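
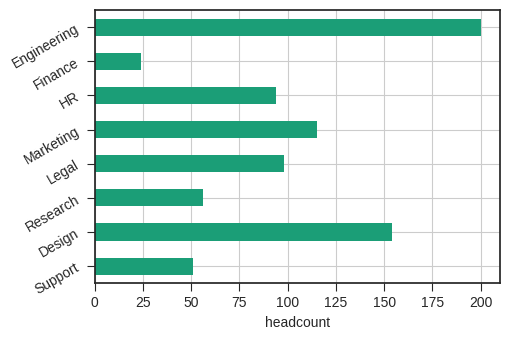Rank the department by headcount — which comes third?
Top 4: Engineering ≈ 200, Design ≈ 160, Marketing ≈ 120, Legal ≈ 100.

Marketing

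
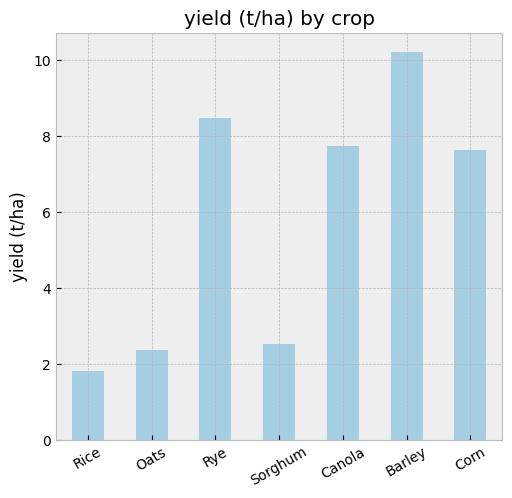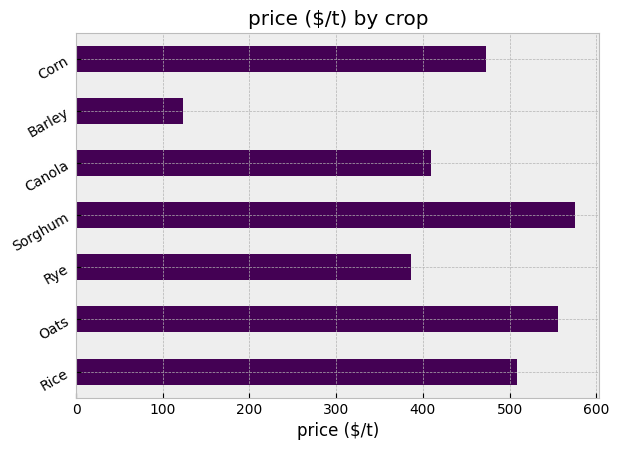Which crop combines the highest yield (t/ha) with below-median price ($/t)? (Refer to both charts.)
Barley

Chart 2 median price ($/t) ≈ 500; below-median crops: Rye, Canola, Barley. Among those, Barley has the highest yield (t/ha) (≈ 10).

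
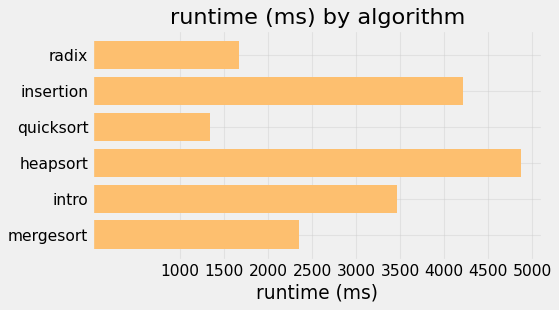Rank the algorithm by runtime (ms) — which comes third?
intro

Top 4: heapsort ≈ 5000, insertion ≈ 4000, intro ≈ 3500, mergesort ≈ 2500.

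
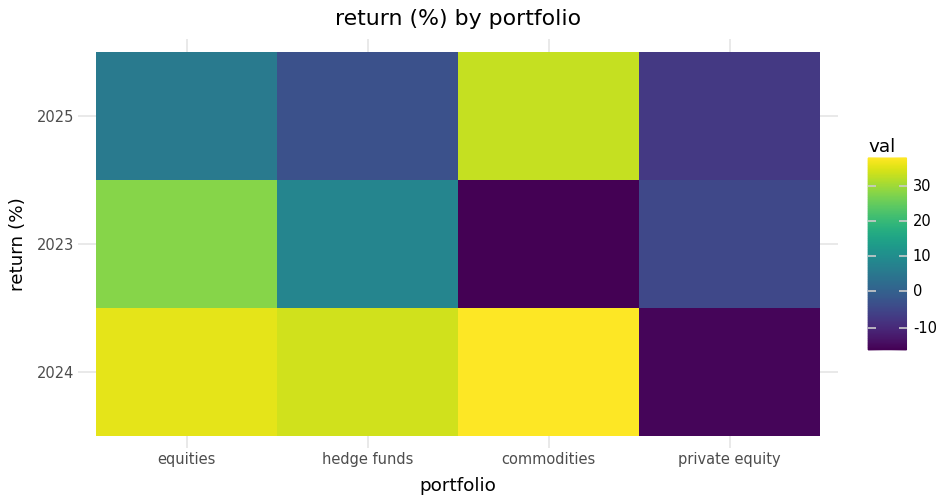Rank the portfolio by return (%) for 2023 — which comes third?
Top 4 for 2023: equities ≈ 30, hedge funds ≈ 10, private equity ≈ -5, commodities ≈ -15.

private equity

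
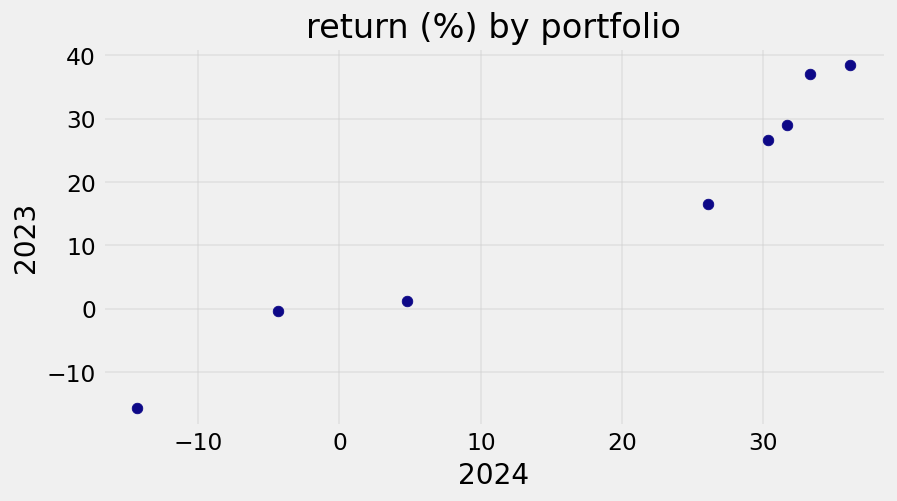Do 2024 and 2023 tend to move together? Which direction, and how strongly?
Points are positively correlated; strong (|r| ≈ 1.0).

positive, strong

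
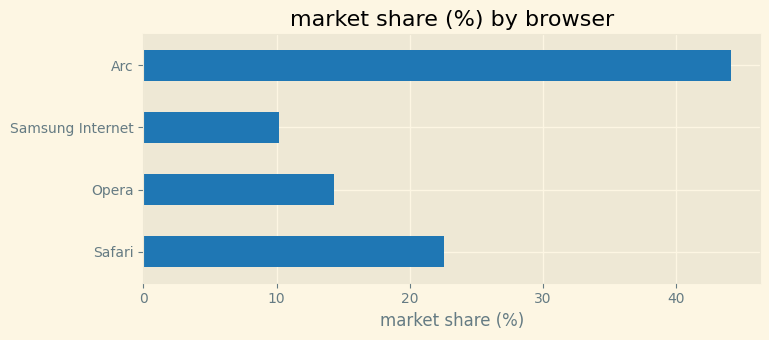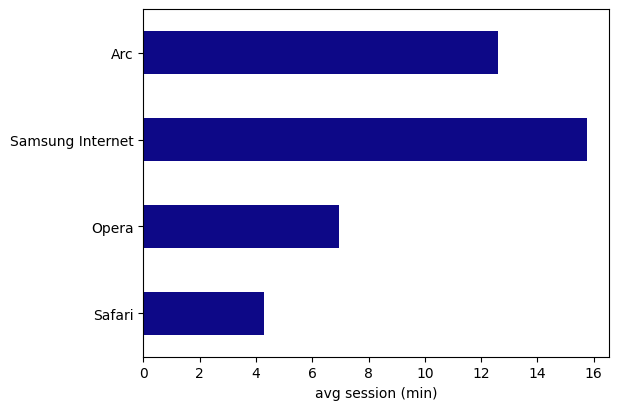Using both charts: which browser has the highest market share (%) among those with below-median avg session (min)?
Chart 2 median avg session (min) ≈ 10; below-median browsers: Safari, Opera. Among those, Safari has the highest market share (%) (≈ 25).

Safari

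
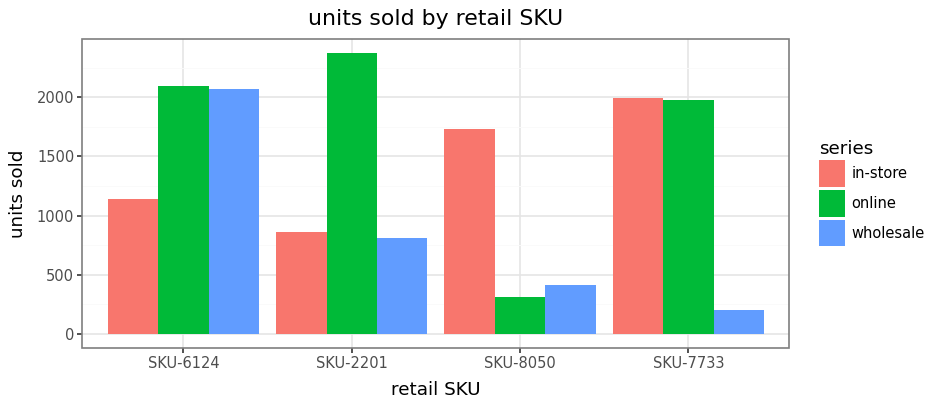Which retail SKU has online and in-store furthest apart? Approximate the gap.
SKU-2201: online ≈ 2400, in-store ≈ 800 → gap ≈ 1600. Next-largest (SKU-8050) is only ≈ 1400.

SKU-2201, ≈ 1600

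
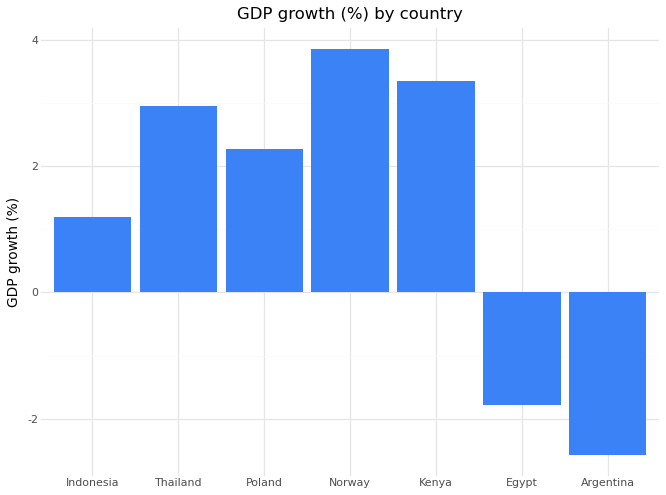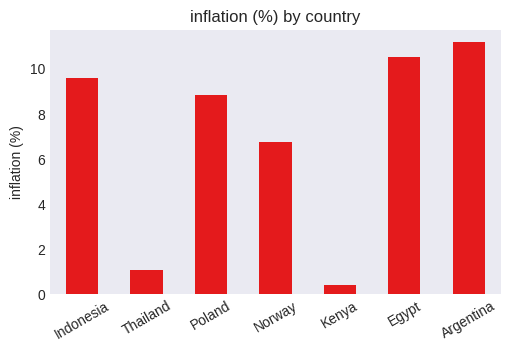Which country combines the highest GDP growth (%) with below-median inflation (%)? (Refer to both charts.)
Norway

Chart 2 median inflation (%) ≈ 8; below-median countries: Thailand, Norway, Kenya. Among those, Norway has the highest GDP growth (%) (≈ 4).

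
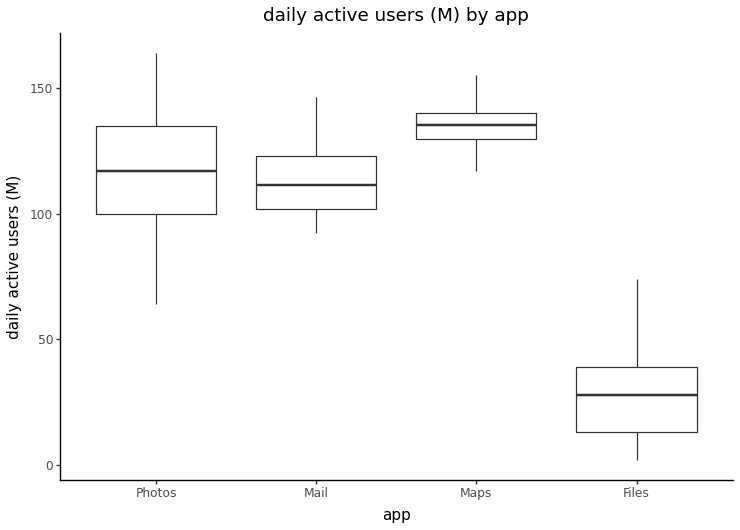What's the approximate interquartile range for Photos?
≈ 30

Q3 ≈ 130, Q1 ≈ 100; IQR ≈ 30.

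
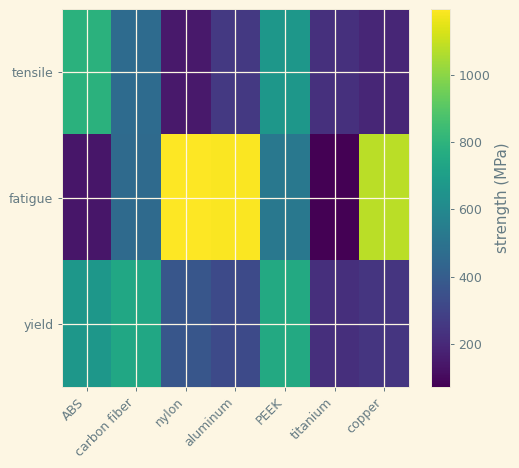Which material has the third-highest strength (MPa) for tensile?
carbon fiber

Top 4 for tensile: ABS ≈ 800, PEEK ≈ 700, carbon fiber ≈ 500, aluminum ≈ 300.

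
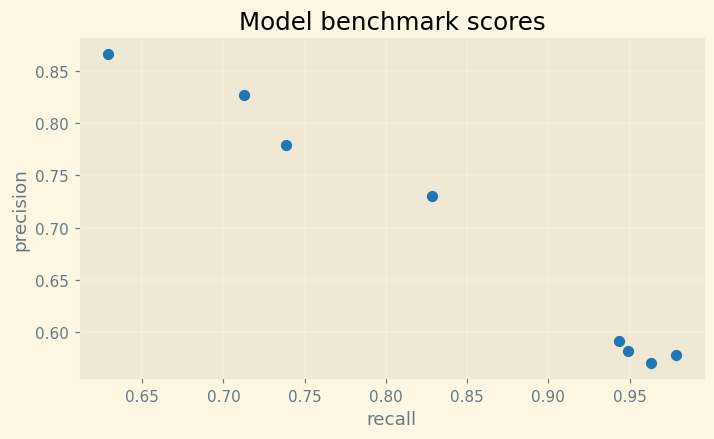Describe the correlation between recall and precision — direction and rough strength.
Points are negatively correlated; strong (|r| ≈ 1.0).

negative, strong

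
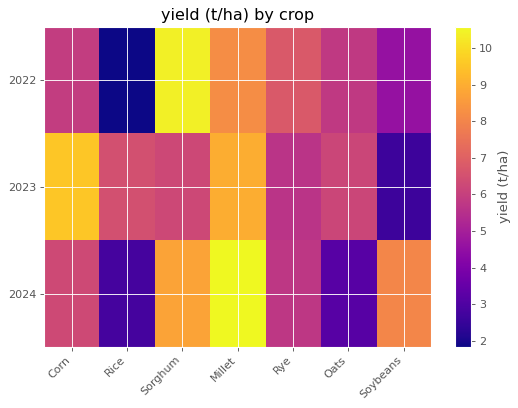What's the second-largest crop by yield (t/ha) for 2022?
Top 3 for 2022: Sorghum ≈ 10, Millet ≈ 8, Rye ≈ 7.

Millet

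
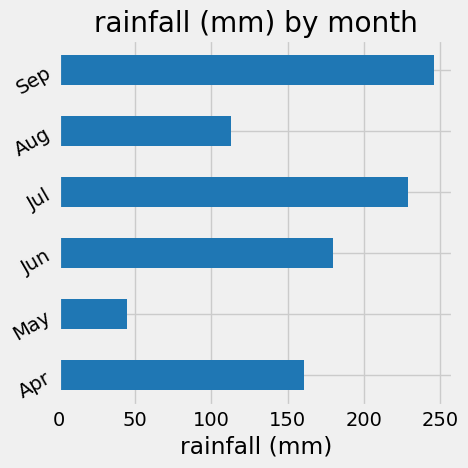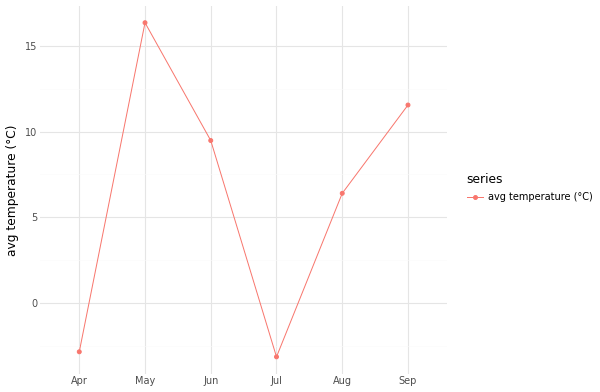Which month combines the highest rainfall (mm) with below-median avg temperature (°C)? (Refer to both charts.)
Chart 2 median avg temperature (°C) ≈ 8; below-median months: Apr, Jul, Aug. Among those, Jul has the highest rainfall (mm) (≈ 225).

Jul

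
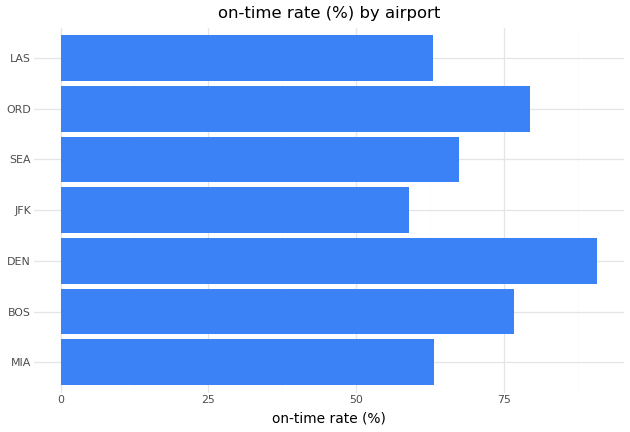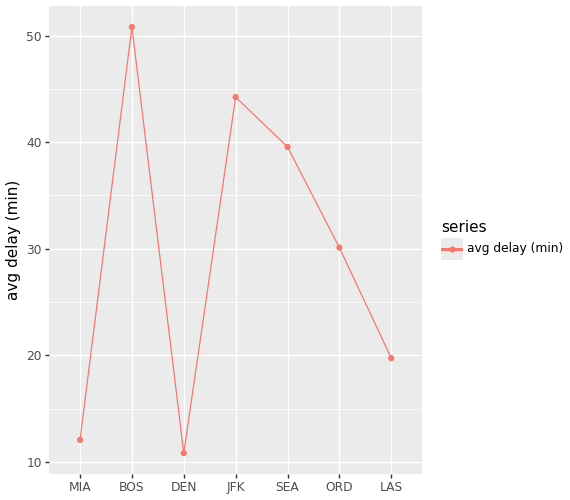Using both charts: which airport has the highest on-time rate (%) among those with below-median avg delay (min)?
DEN

Chart 2 median avg delay (min) ≈ 30; below-median airports: MIA, DEN, LAS. Among those, DEN has the highest on-time rate (%) (≈ 90).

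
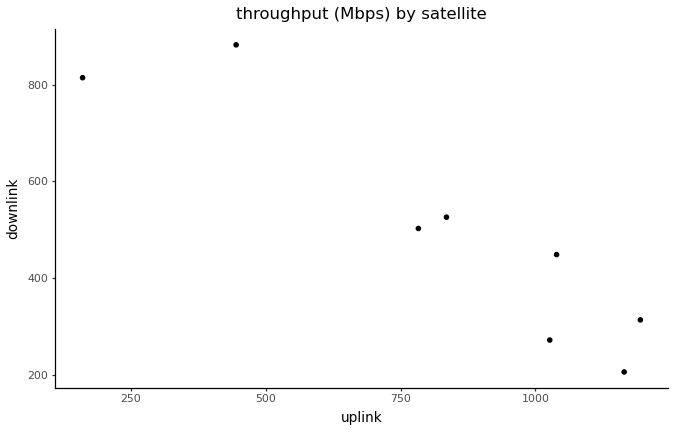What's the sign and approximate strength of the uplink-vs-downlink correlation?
Points are negatively correlated; strong (|r| ≈ 0.9).

negative, strong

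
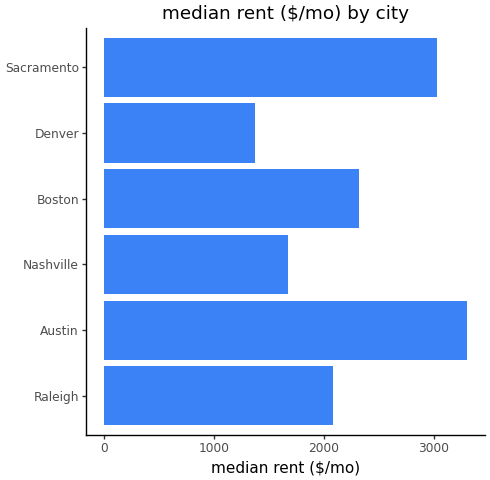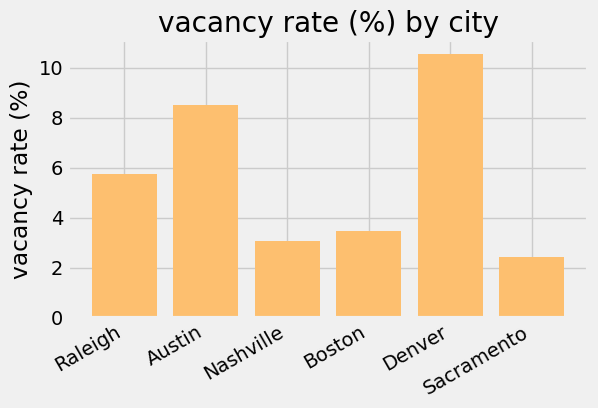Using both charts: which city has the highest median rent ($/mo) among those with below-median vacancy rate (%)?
Sacramento

Chart 2 median vacancy rate (%) ≈ 5; below-median cities: Nashville, Boston, Sacramento. Among those, Sacramento has the highest median rent ($/mo) (≈ 3000).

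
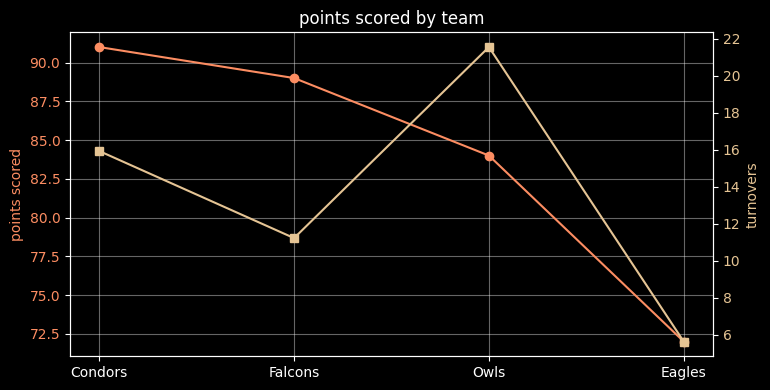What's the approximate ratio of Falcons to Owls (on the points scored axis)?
Falcons ≈ 88, Owls ≈ 84; 88/84 ≈ 1.05.

≈ 1.05×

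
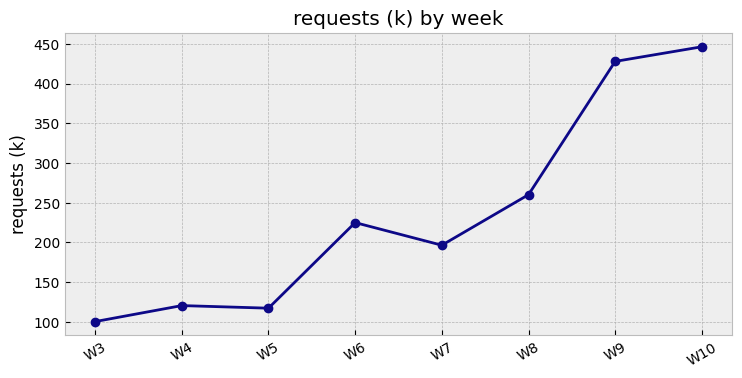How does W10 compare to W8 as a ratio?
≈ 1.8×

W10 ≈ 450, W8 ≈ 250; 450/250 ≈ 1.8.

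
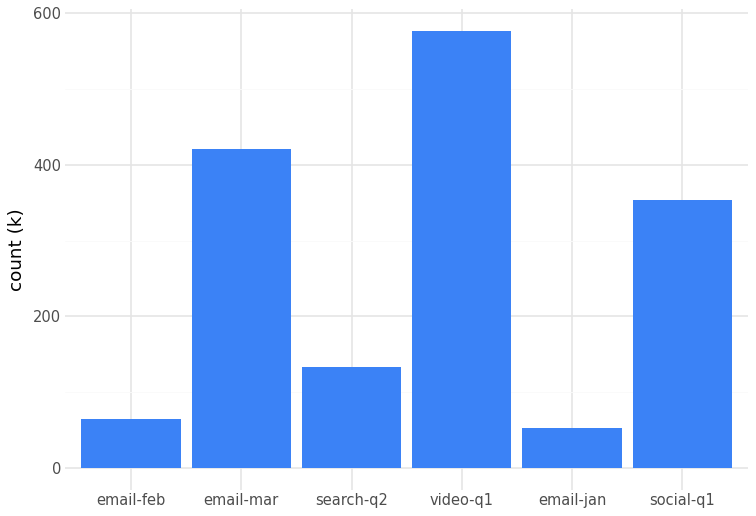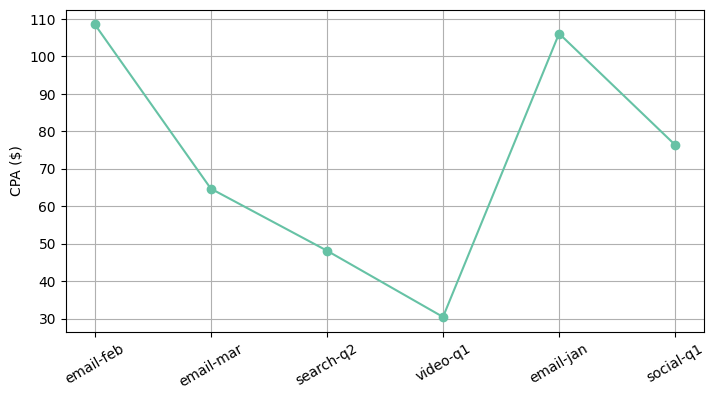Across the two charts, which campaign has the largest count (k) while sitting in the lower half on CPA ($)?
Chart 2 median CPA ($) ≈ 70; below-median campaigns: email-mar, search-q2, video-q1. Among those, video-q1 has the highest count (k) (≈ 600).

video-q1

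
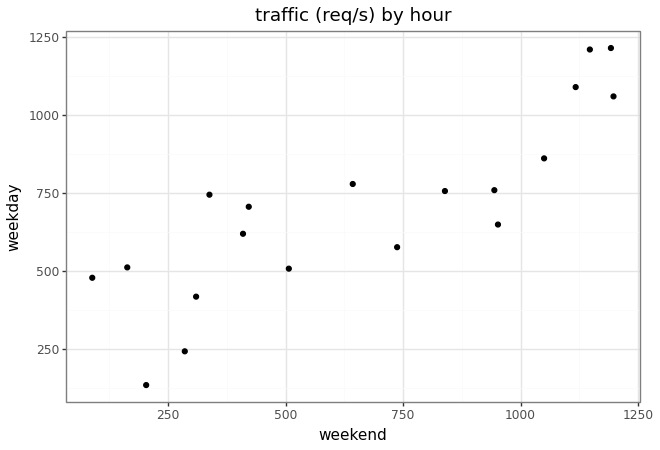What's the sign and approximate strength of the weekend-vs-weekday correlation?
Points are positively correlated; strong (|r| ≈ 0.8).

positive, strong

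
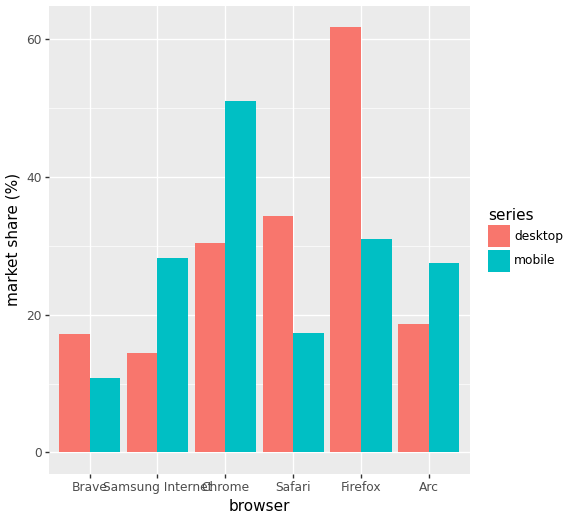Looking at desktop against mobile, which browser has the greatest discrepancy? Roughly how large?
Firefox, ≈ 30 %

Firefox: desktop ≈ 60, mobile ≈ 30 → gap ≈ 30. Next-largest (Chrome) is only ≈ 20.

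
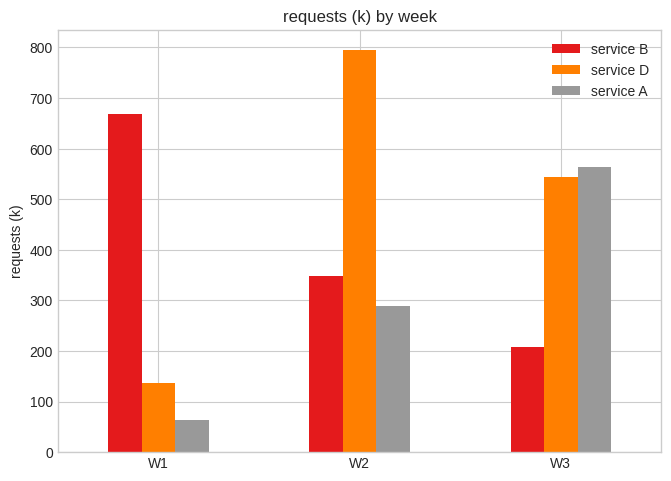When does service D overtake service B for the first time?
W2

W1: service D ≈ 100 vs service B ≈ 700 (not yet); W2: service D ≈ 800 vs service B ≈ 300 (first crossover).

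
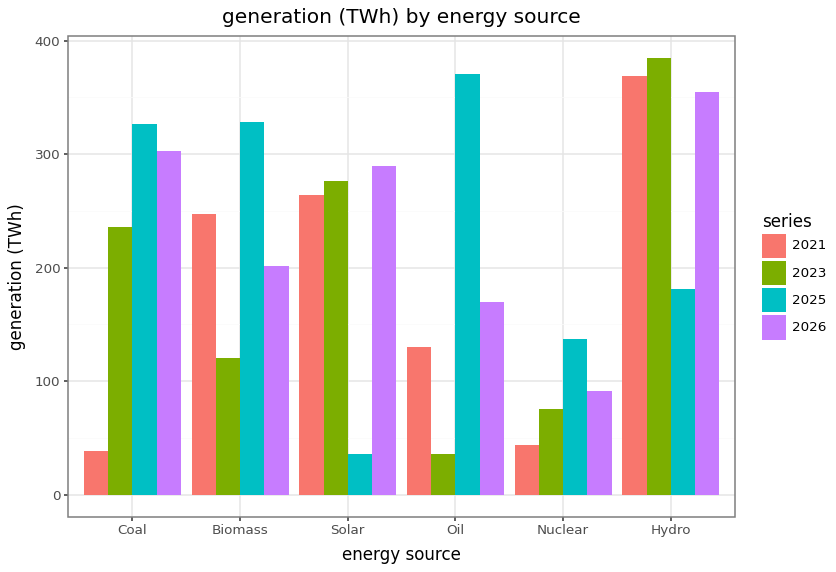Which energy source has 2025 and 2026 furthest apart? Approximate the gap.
Solar, ≈ 250 TWh

Solar: 2025 ≈ 50, 2026 ≈ 300 → gap ≈ 250. Next-largest (Oil) is only ≈ 200.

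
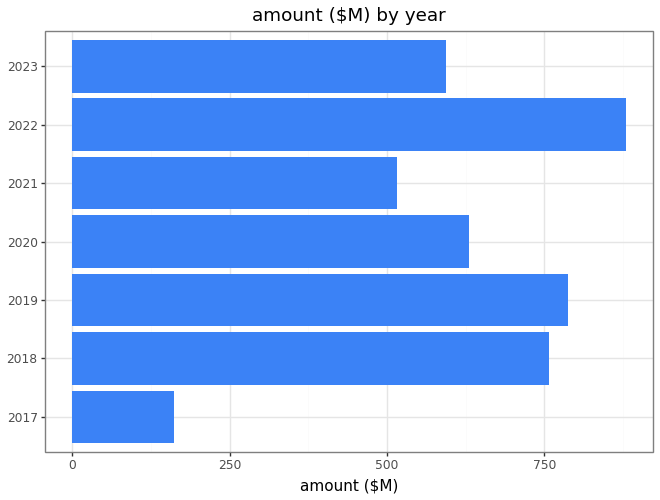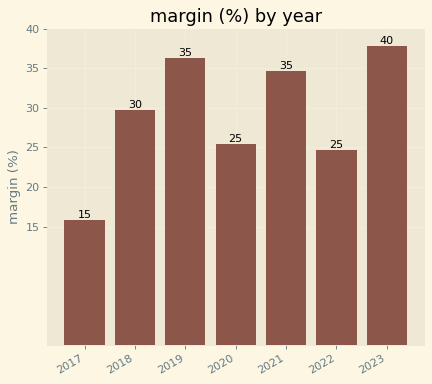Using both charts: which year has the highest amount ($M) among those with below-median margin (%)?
Chart 2 median margin (%) ≈ 30; below-median years: 2017, 2020, 2022. Among those, 2022 has the highest amount ($M) (≈ 900).

2022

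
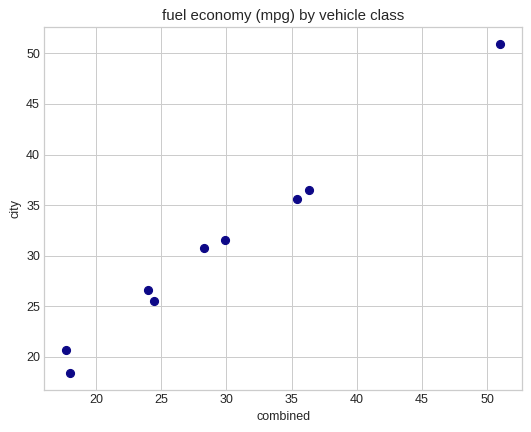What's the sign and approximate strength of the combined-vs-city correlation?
positive, strong

Points are positively correlated; strong (|r| ≈ 1.0).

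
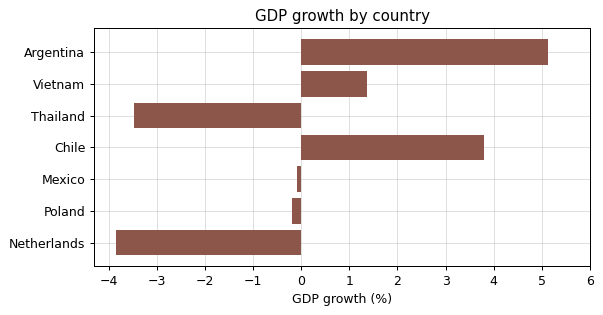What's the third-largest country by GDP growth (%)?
Vietnam

Top 4: Argentina ≈ 5, Chile ≈ 4, Vietnam ≈ 1, Mexico ≈ 0.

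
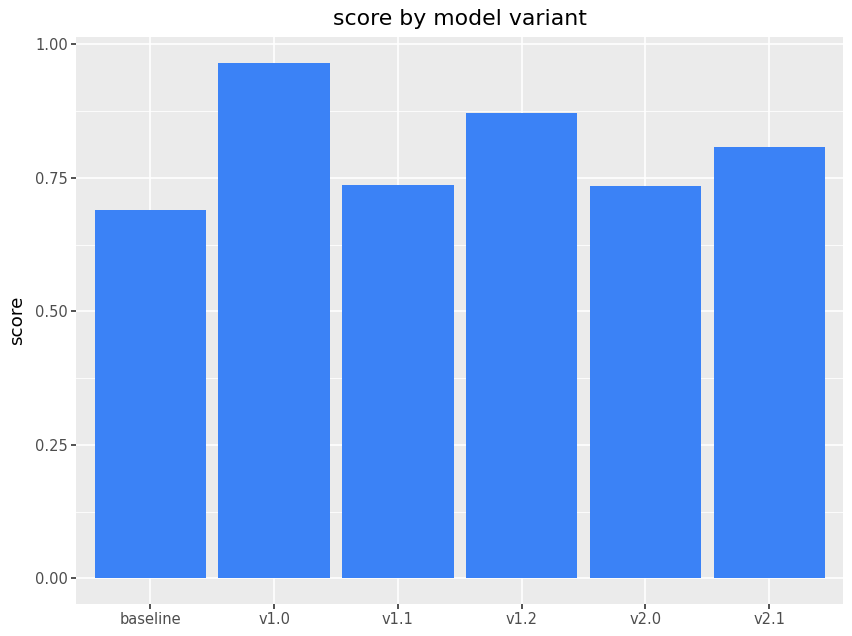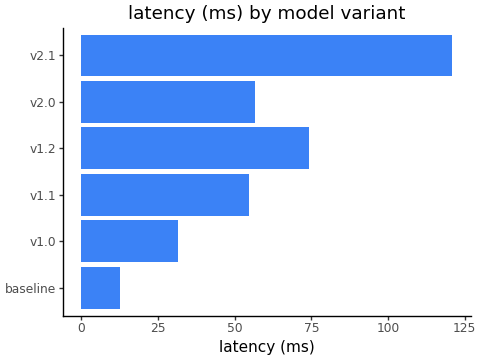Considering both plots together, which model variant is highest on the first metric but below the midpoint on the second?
Chart 2 median latency (ms) ≈ 60; below-median model variants: baseline, v1.0, v1.1. Among those, v1.0 has the highest score (≈ 1).

v1.0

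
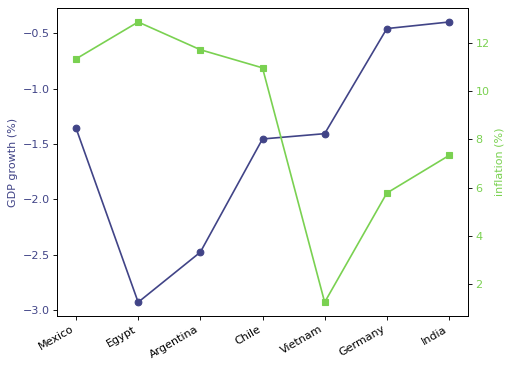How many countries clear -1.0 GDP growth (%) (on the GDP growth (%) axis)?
2

Above -1.0: Germany, India.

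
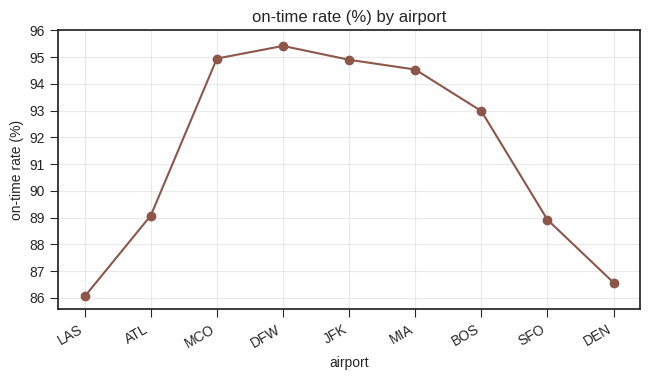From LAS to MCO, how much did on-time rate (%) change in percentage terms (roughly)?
≈ +10.5%

LAS ≈ 86, MCO ≈ 95; (95 − 86) / 86 ≈ +10.5%.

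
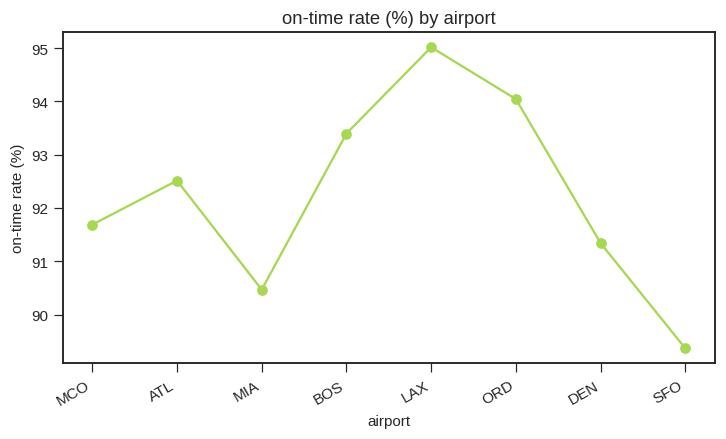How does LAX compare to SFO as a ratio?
LAX ≈ 95.0, SFO ≈ 89.5; 95.0/89.5 ≈ 1.06.

≈ 1.06×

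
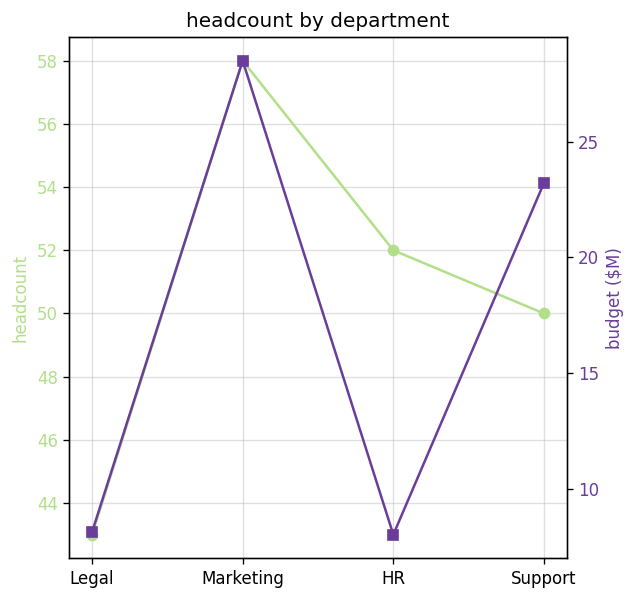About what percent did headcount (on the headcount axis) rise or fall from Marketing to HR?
≈ -10.3%

Marketing ≈ 58, HR ≈ 52; (52 − 58) / 58 ≈ -10.3%.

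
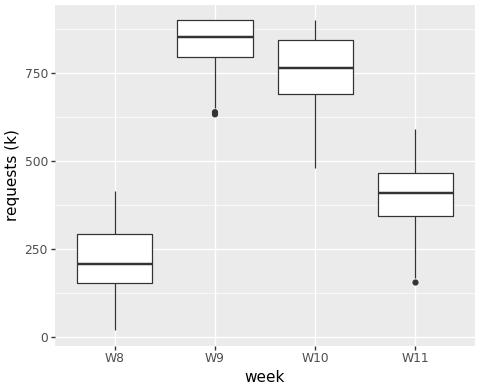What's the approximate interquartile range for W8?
≈ 150

Q3 ≈ 300, Q1 ≈ 150; IQR ≈ 150.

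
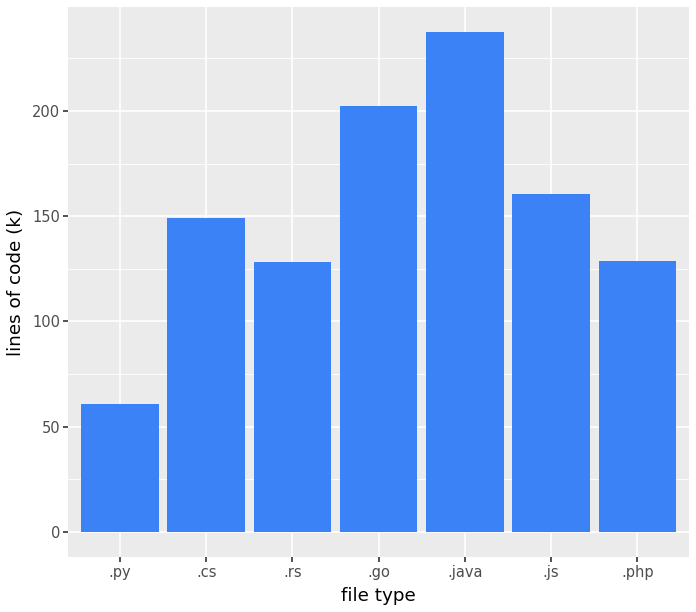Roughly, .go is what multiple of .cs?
.go ≈ 200, .cs ≈ 140; 200/140 ≈ 1.43.

≈ 1.43×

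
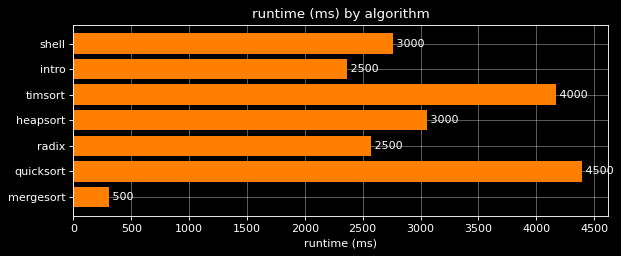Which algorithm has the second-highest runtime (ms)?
Top 3: quicksort ≈ 4500, timsort ≈ 4000, heapsort ≈ 3000.

timsort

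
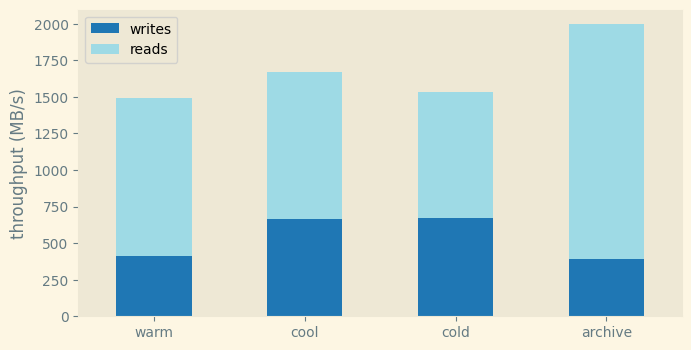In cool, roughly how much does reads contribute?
reads top ≈ 1600, bottom ≈ 600; segment ≈ 1000.

≈ 1000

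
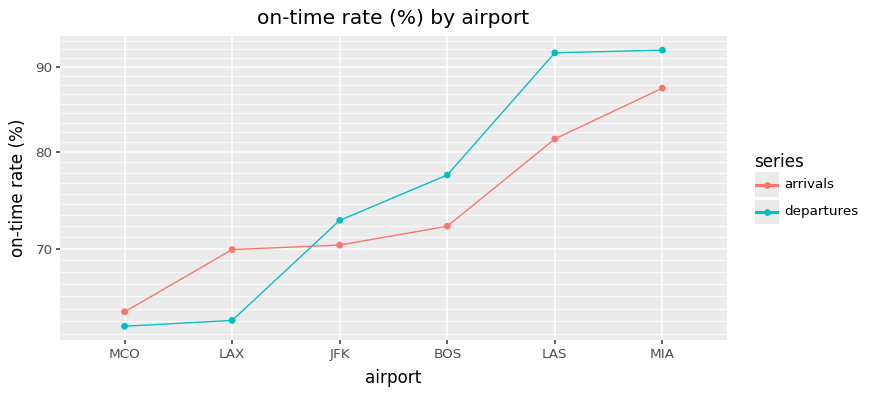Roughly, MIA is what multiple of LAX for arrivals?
≈ 1.21×

MIA ≈ 85, LAX ≈ 70; 85/70 ≈ 1.21.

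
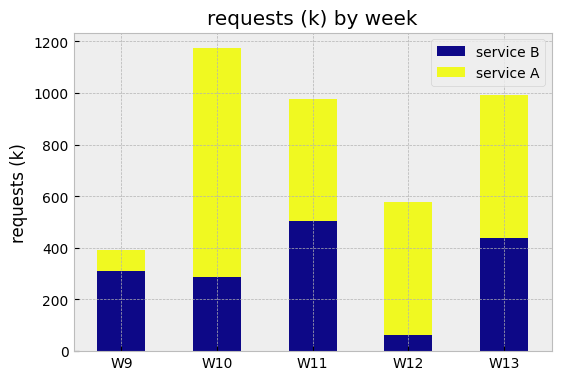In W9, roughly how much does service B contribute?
service B top ≈ 300, bottom ≈ 0; segment ≈ 300.

≈ 300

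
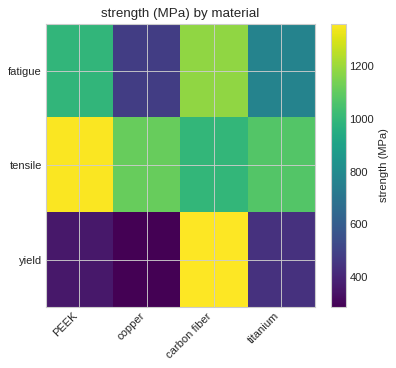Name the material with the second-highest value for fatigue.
Top 3 for fatigue: carbon fiber ≈ 1200, PEEK ≈ 1000, titanium ≈ 800.

PEEK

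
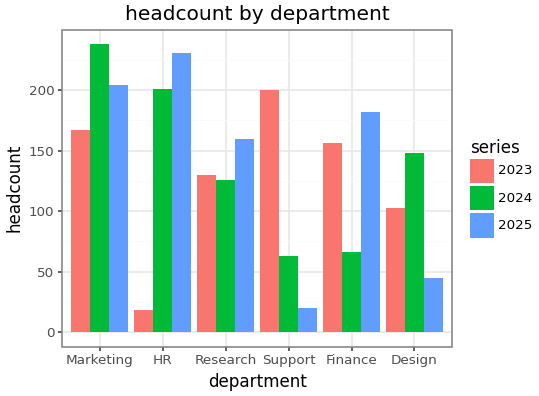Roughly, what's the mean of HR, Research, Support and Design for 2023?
≈ 110

(20 + 120 + 200 + 100) / 4 ≈ 110.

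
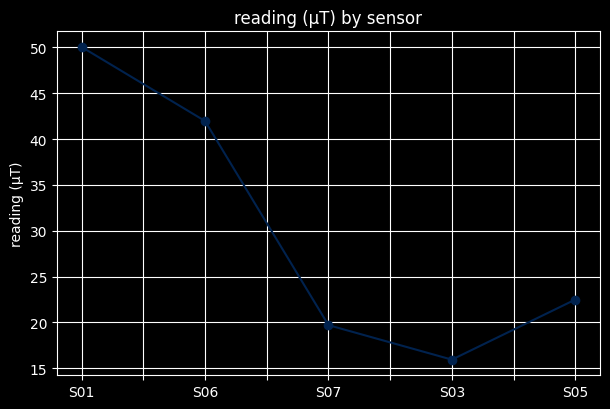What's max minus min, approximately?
Max S01 ≈ 50, min S03 ≈ 15; range ≈ 35.

≈ 35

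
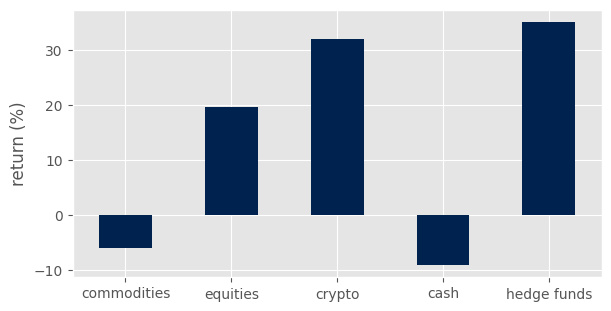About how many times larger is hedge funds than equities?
≈ 1.75×

hedge funds ≈ 35, equities ≈ 20; 35/20 ≈ 1.75.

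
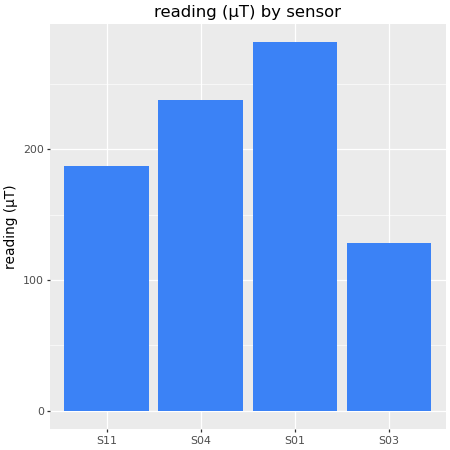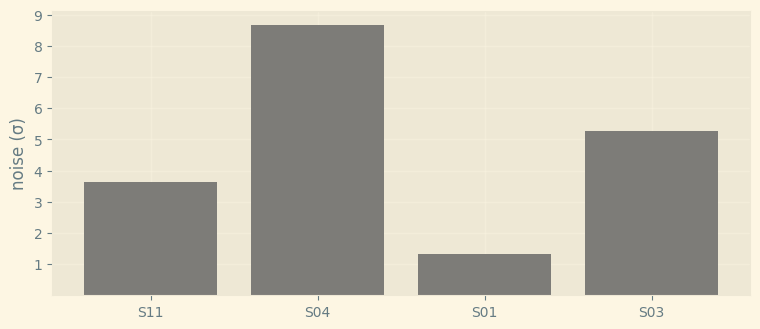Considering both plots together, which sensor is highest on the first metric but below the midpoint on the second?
S01

Chart 2 median noise (σ) ≈ 4; below-median sensors: S11, S01. Among those, S01 has the highest reading (µT) (≈ 300).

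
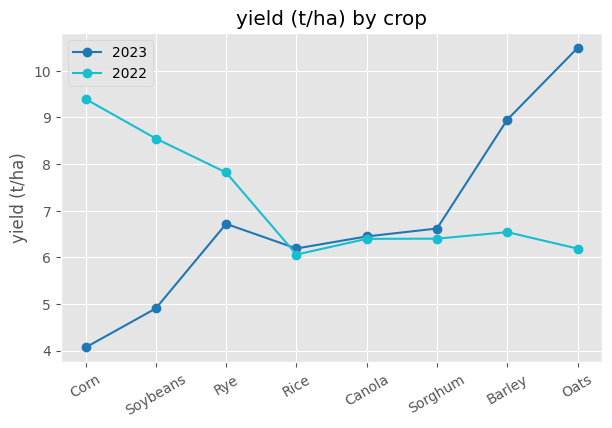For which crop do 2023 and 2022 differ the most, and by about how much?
Corn: 2023 ≈ 4, 2022 ≈ 9 → gap ≈ 5. Next-largest (Oats) is only ≈ 4.

Corn, ≈ 5 t/ha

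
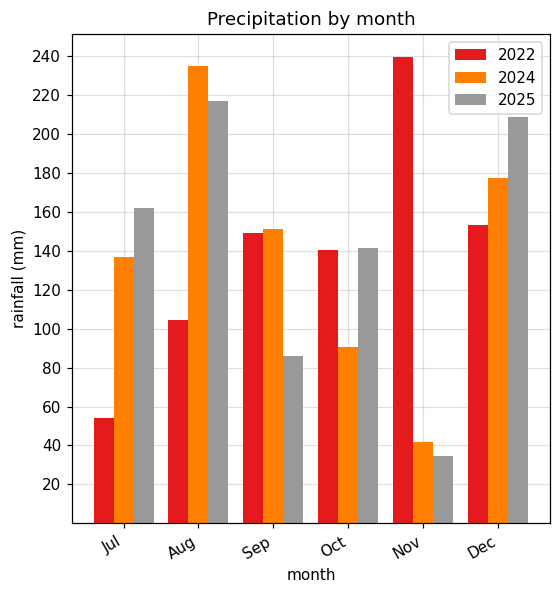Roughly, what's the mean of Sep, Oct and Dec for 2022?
≈ 147

(140 + 140 + 160) / 3 ≈ 147.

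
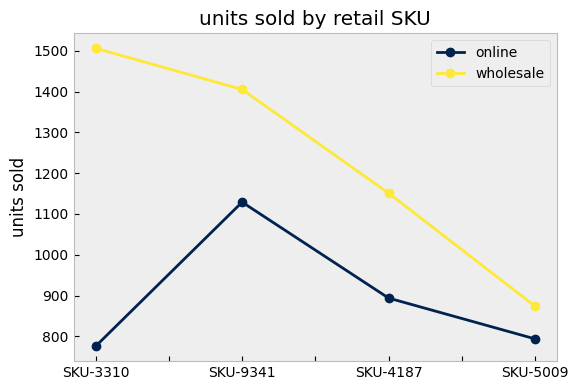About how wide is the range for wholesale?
≈ 600

Max SKU-3310 ≈ 1500, min SKU-5009 ≈ 900; range ≈ 600.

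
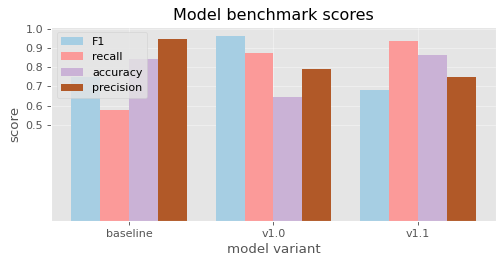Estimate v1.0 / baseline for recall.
≈ 1.5×

v1.0 ≈ 0.9, baseline ≈ 0.6; 0.9/0.6 ≈ 1.5.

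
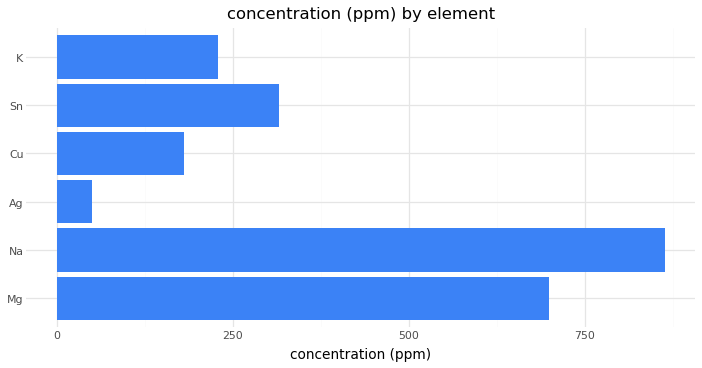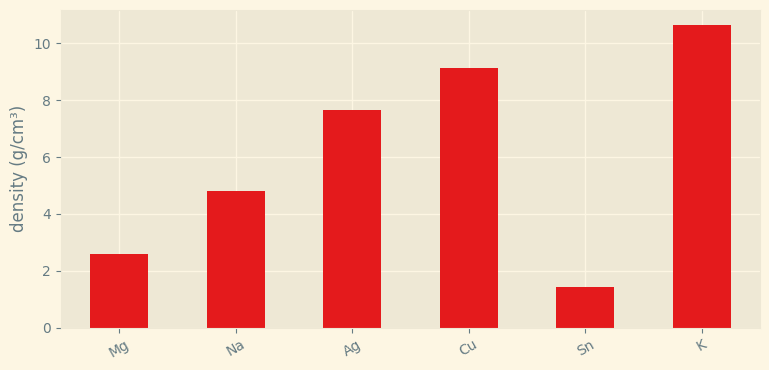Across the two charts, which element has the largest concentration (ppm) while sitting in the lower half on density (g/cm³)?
Chart 2 median density (g/cm³) ≈ 6; below-median elements: Mg, Na, Sn. Among those, Na has the highest concentration (ppm) (≈ 900).

Na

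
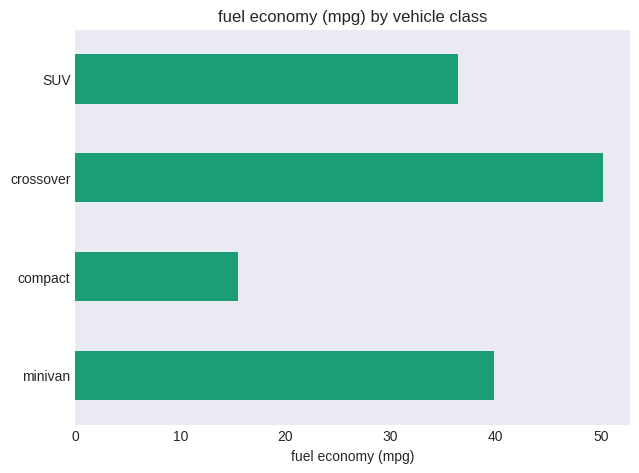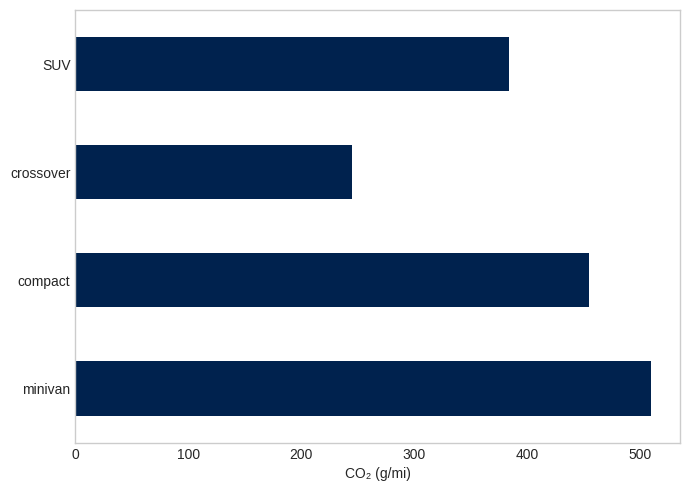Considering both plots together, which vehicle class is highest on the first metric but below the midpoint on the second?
crossover

Chart 2 median CO₂ (g/mi) ≈ 400; below-median vehicle classes: crossover, SUV. Among those, crossover has the highest fuel economy (mpg) (≈ 50).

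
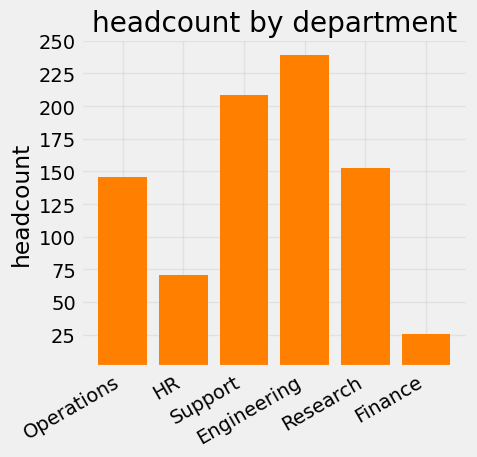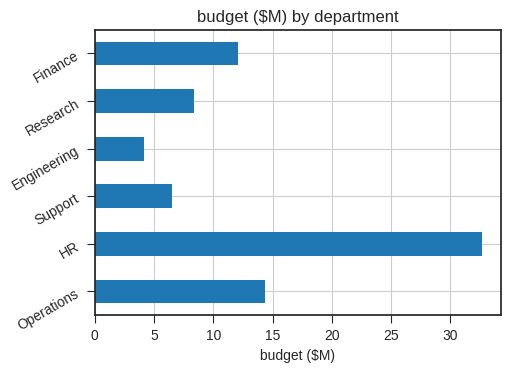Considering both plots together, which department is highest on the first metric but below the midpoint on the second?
Chart 2 median budget ($M) ≈ 10; below-median departments: Support, Engineering, Research. Among those, Engineering has the highest headcount (≈ 250).

Engineering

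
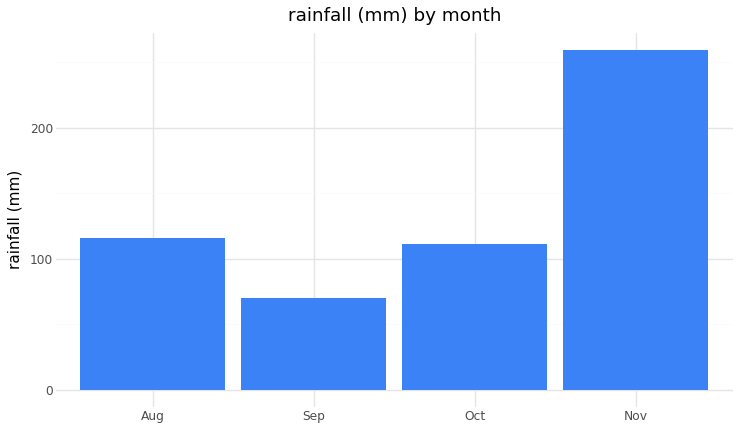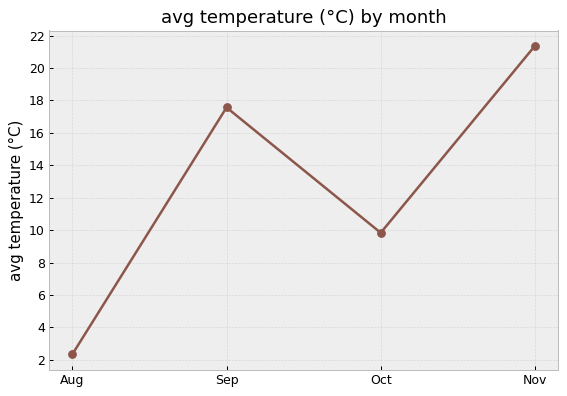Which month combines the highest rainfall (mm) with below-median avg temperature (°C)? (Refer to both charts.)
Aug

Chart 2 median avg temperature (°C) ≈ 14; below-median months: Aug, Oct. Among those, Aug has the highest rainfall (mm) (≈ 125).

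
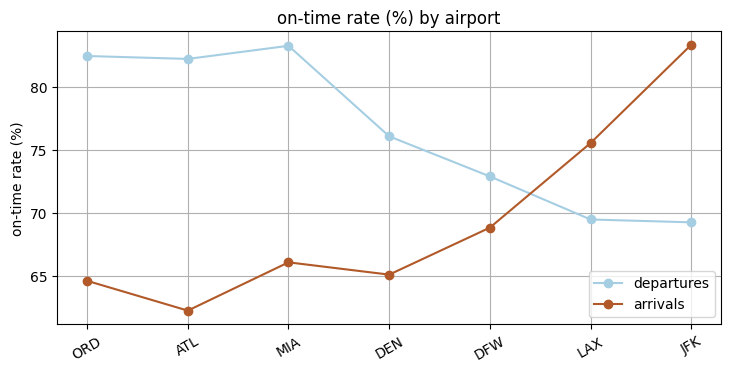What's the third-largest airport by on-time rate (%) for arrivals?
Top 4 for arrivals: JFK ≈ 84, LAX ≈ 76, DFW ≈ 68, MIA ≈ 66.

DFW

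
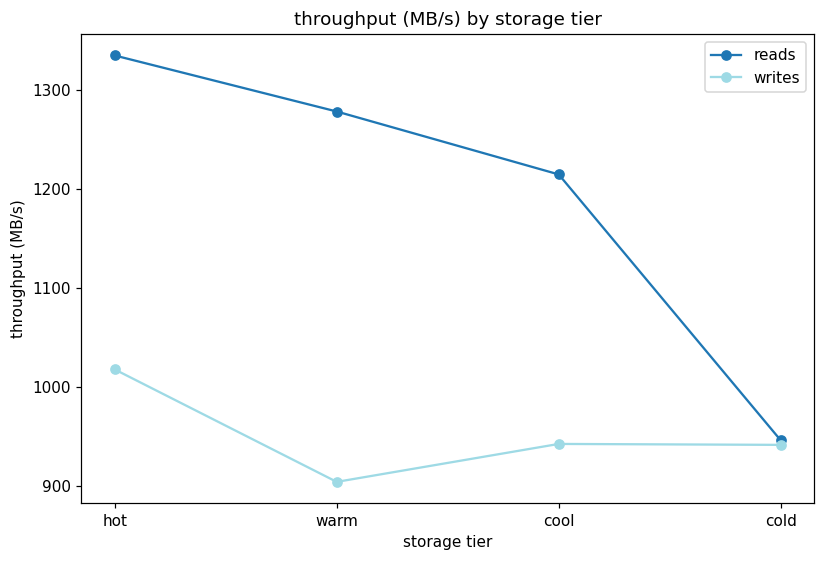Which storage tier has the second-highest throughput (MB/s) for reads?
warm

Top 3 for reads: hot ≈ 1350, warm ≈ 1300, cool ≈ 1200.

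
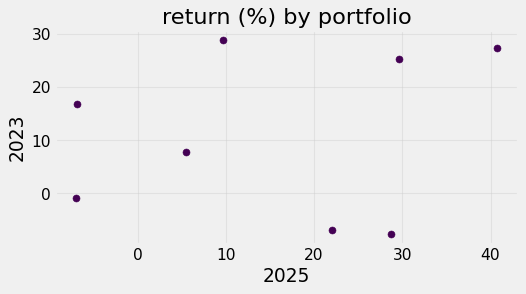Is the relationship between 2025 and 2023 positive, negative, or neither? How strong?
no clear correlation

Points are roughly uncorrelated; weak (|r| ≈ 0.2).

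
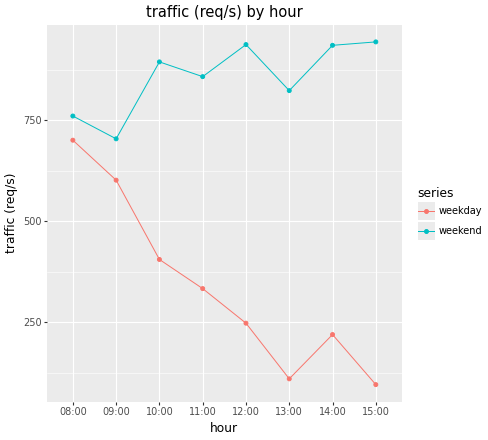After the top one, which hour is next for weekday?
Top 3 for weekday: 08:00 ≈ 700, 09:00 ≈ 600, 10:00 ≈ 400.

09:00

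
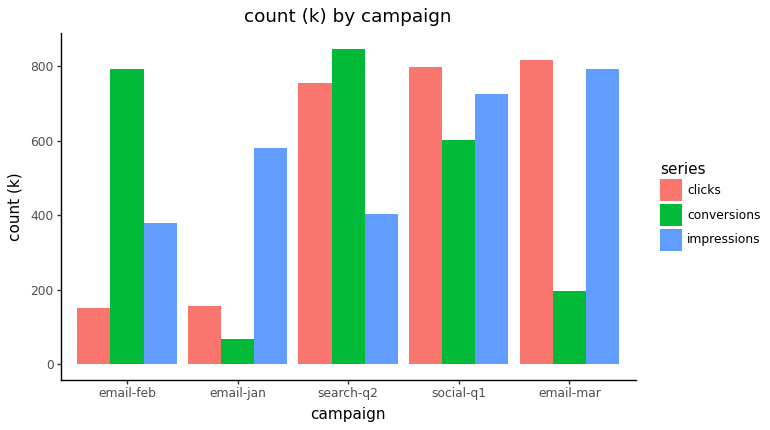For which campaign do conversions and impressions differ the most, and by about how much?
email-mar, ≈ 600 k

email-mar: conversions ≈ 200, impressions ≈ 800 → gap ≈ 600. Next-largest (email-jan) is only ≈ 500.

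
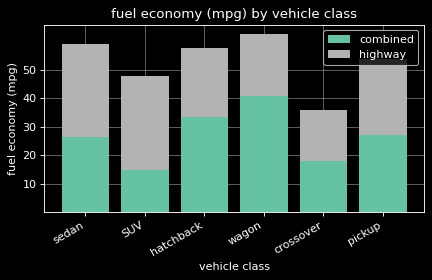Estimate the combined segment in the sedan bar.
≈ 30

combined top ≈ 30, bottom ≈ 0; segment ≈ 30.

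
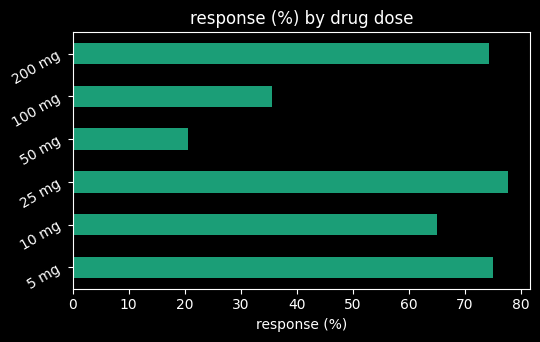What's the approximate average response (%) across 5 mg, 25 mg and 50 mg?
≈ 60

(80 + 80 + 20) / 3 ≈ 60.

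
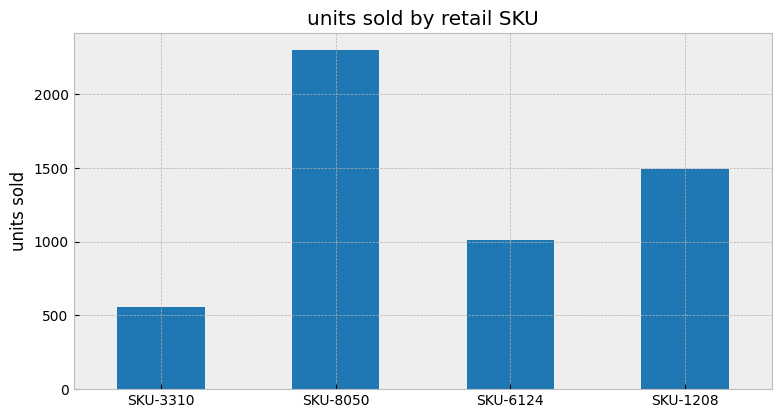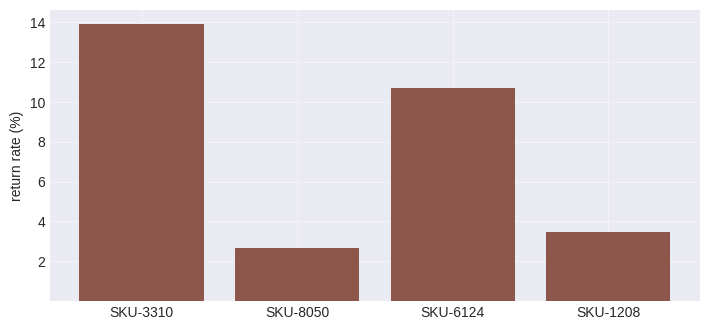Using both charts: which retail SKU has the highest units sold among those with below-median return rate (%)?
Chart 2 median return rate (%) ≈ 8; below-median retail SKUs: SKU-8050, SKU-1208. Among those, SKU-8050 has the highest units sold (≈ 2500).

SKU-8050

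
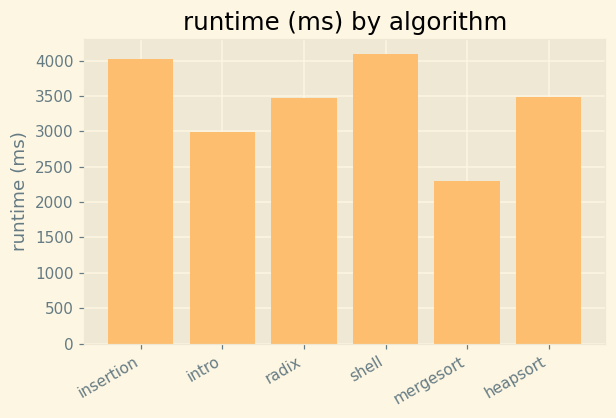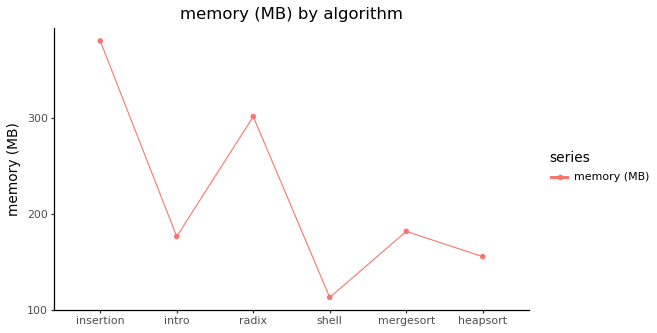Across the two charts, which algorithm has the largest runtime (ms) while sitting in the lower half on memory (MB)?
Chart 2 median memory (MB) ≈ 200; below-median algorithms: intro, shell, heapsort. Among those, shell has the highest runtime (ms) (≈ 4000).

shell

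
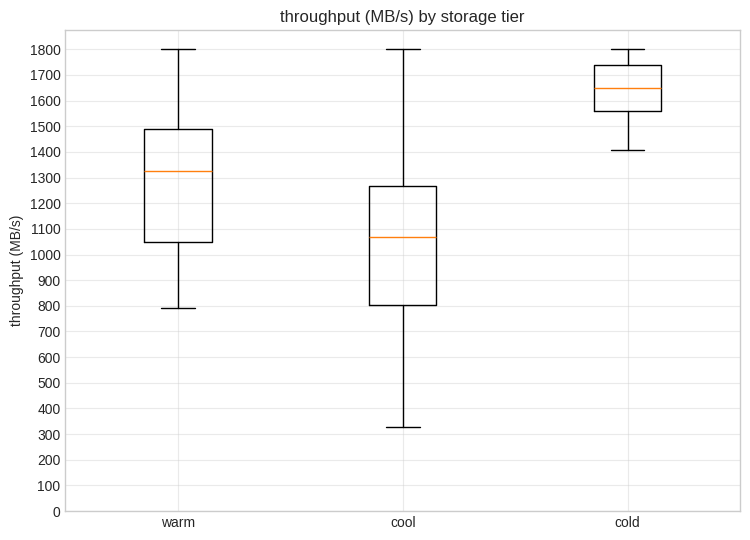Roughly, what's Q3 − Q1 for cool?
Q3 ≈ 1300, Q1 ≈ 800; IQR ≈ 500.

≈ 500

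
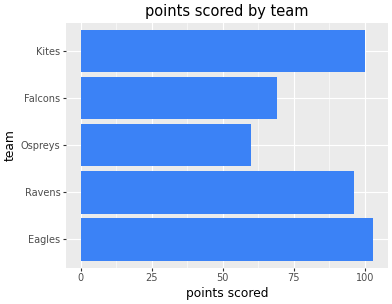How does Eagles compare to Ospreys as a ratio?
≈ 1.67×

Eagles ≈ 100, Ospreys ≈ 60; 100/60 ≈ 1.67.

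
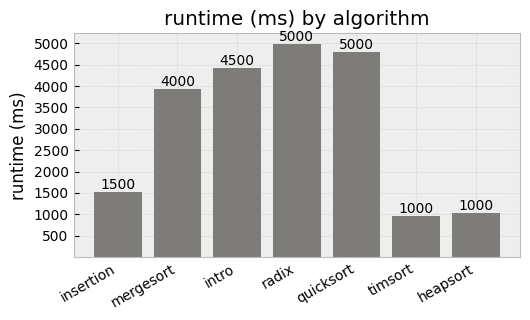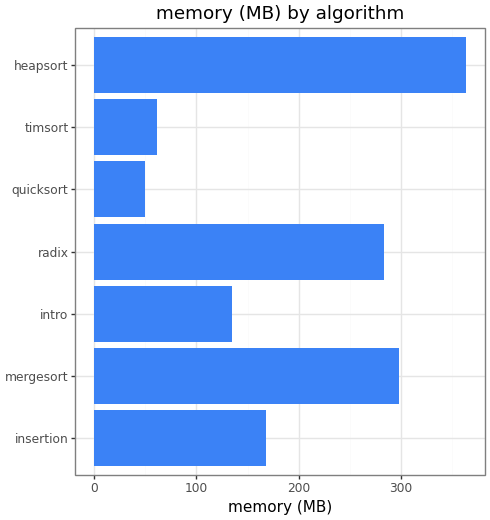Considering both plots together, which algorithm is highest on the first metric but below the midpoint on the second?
quicksort

Chart 2 median memory (MB) ≈ 150; below-median algorithms: intro, quicksort, timsort. Among those, quicksort has the highest runtime (ms) (≈ 5000).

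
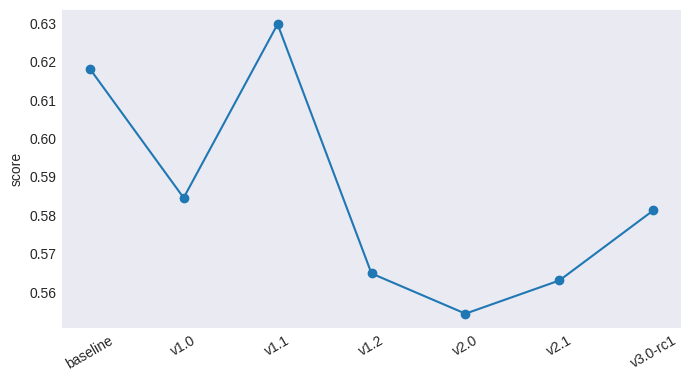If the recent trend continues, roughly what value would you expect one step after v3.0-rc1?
≈ 0.595

Last three: 0.55, 0.56, 0.58 → slope ≈ 0.015/step → next ≈ 0.595.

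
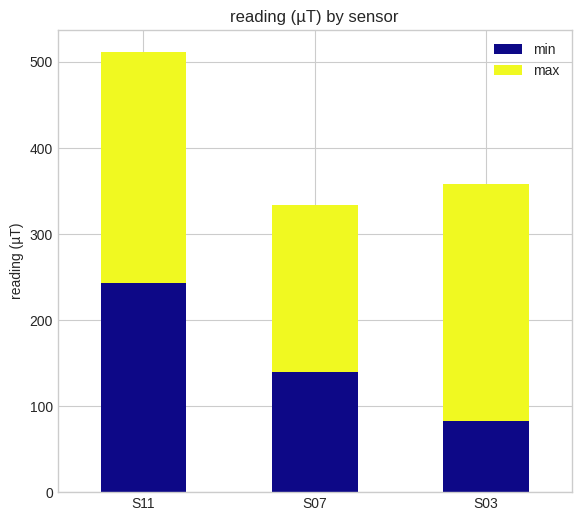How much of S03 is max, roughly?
≈ 250

max top ≈ 350, bottom ≈ 100; segment ≈ 250.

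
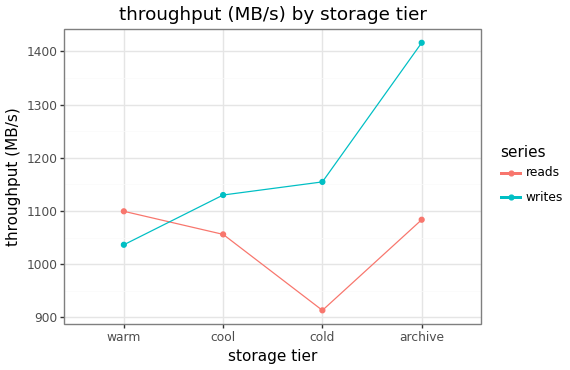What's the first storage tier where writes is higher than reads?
warm: writes ≈ 1050 vs reads ≈ 1100 (not yet); cool: writes ≈ 1150 vs reads ≈ 1050 (first crossover).

cool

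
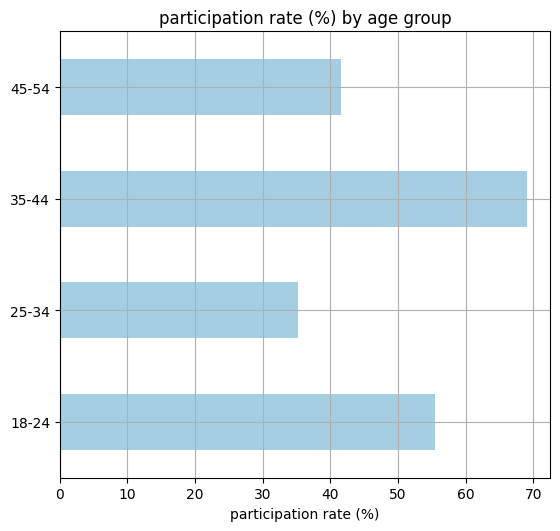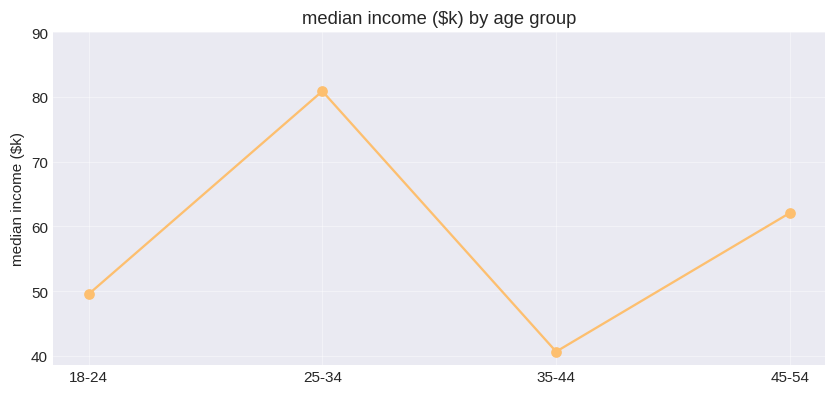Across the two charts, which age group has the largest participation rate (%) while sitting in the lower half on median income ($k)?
Chart 2 median median income ($k) ≈ 60; below-median age groups: 18-24, 35-44. Among those, 35-44 has the highest participation rate (%) (≈ 70).

35-44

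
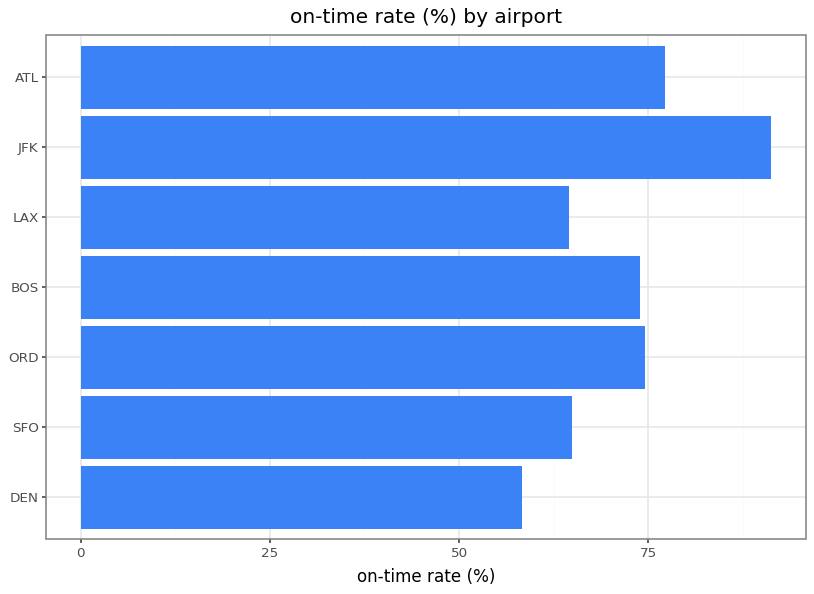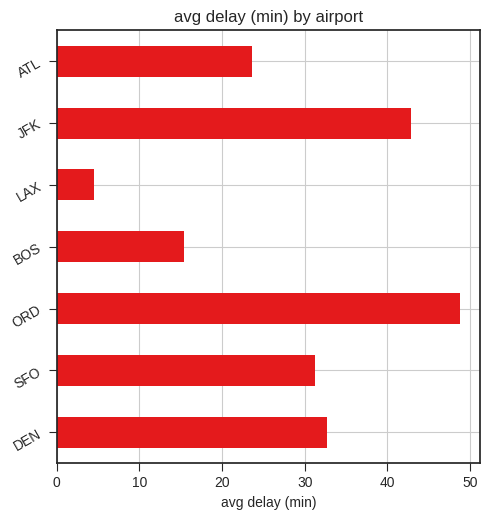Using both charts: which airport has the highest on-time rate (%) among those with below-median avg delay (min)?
ATL

Chart 2 median avg delay (min) ≈ 30; below-median airports: BOS, LAX, ATL. Among those, ATL has the highest on-time rate (%) (≈ 80).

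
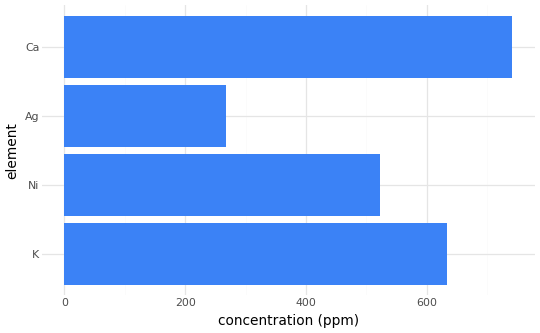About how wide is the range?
Max Ca ≈ 700, min Ag ≈ 300; range ≈ 400.

≈ 400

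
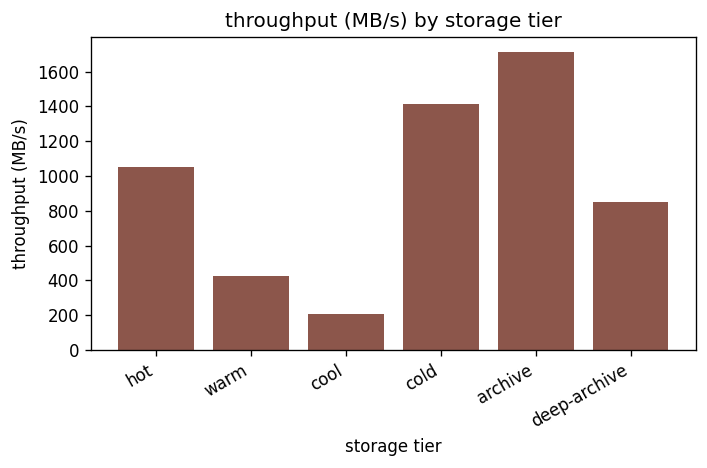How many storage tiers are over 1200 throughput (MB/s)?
2

Above 1200: cold, archive.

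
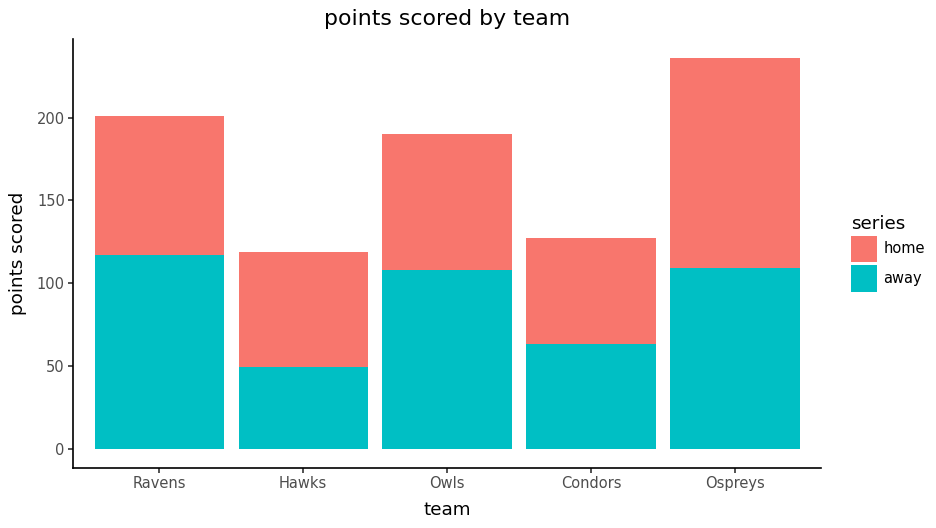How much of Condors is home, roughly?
home top ≈ 120, bottom ≈ 60; segment ≈ 60.

≈ 60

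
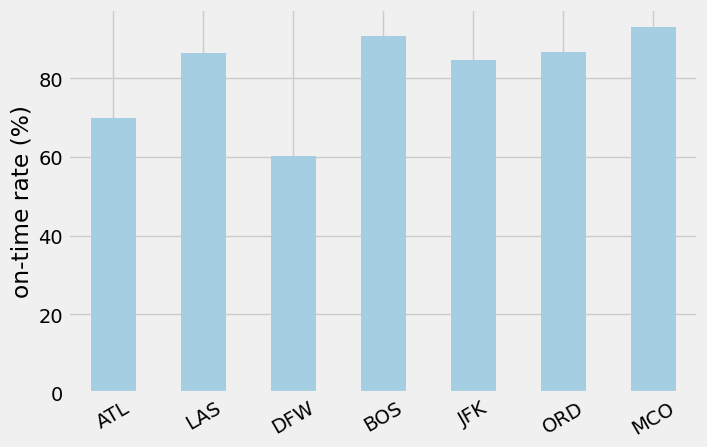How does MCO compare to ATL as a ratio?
≈ 1.29×

MCO ≈ 90, ATL ≈ 70; 90/70 ≈ 1.29.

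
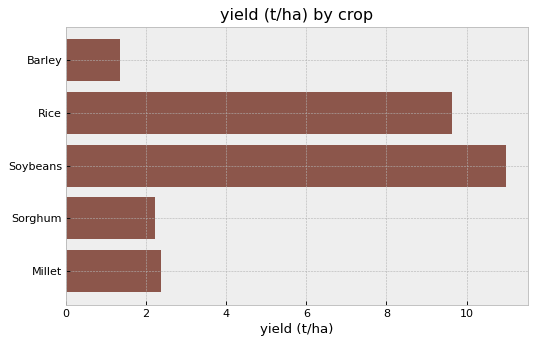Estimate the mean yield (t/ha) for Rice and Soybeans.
≈ 10

(10 + 11) / 2 ≈ 10.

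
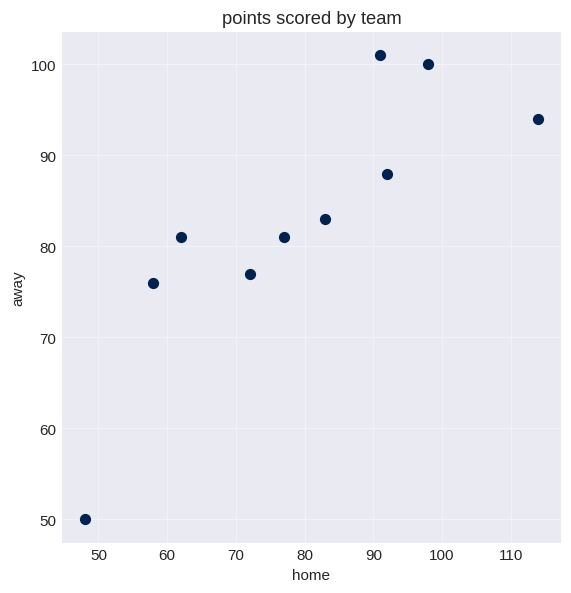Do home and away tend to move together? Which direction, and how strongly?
Points are positively correlated; strong (|r| ≈ 0.8).

positive, strong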